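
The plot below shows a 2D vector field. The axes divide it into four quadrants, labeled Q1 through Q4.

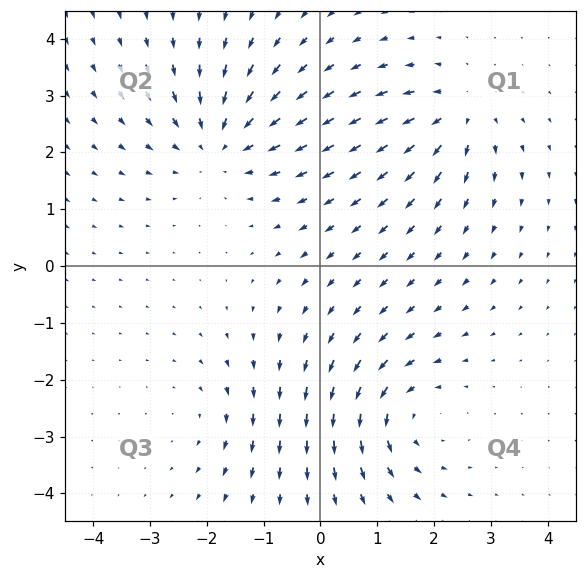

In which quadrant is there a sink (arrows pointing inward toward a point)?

Q2

The sink sits at approximately (-1.8, 2.2), which lies in quadrant Q2. The divergence there is about -5, negative as expected for a sink.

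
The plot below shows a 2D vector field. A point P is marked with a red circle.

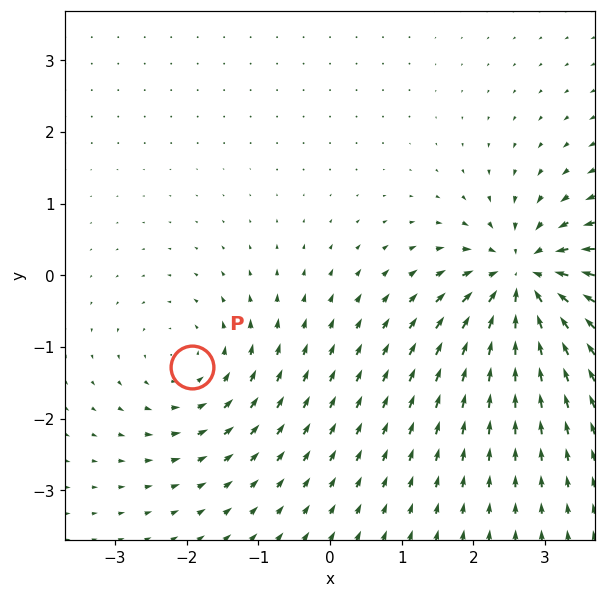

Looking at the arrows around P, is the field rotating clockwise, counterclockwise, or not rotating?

counterclockwise

Near P at (-1.9, -1.3) the arrows circulate counterclockwise. The curl (z-component) there is about +2; positive curl means counterclockwise rotation.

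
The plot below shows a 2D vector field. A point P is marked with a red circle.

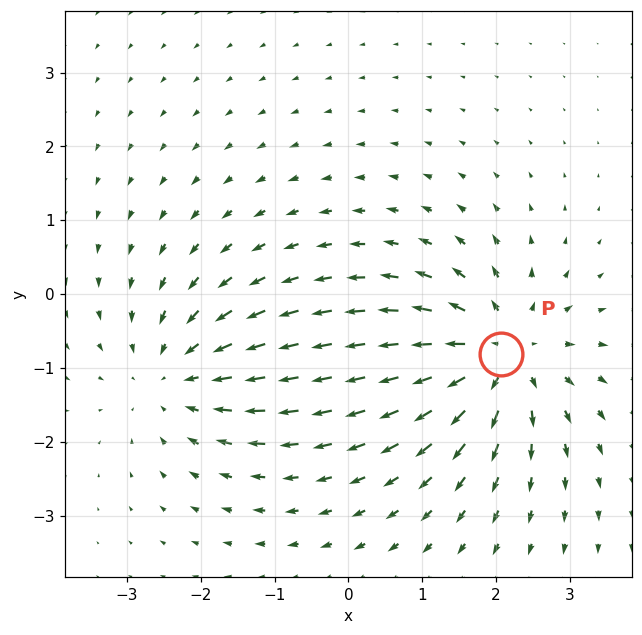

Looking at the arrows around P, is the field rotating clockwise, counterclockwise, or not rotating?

not rotating

Near P at (2.1, -0.8) the arrows show no circulation. The curl there is ≈0.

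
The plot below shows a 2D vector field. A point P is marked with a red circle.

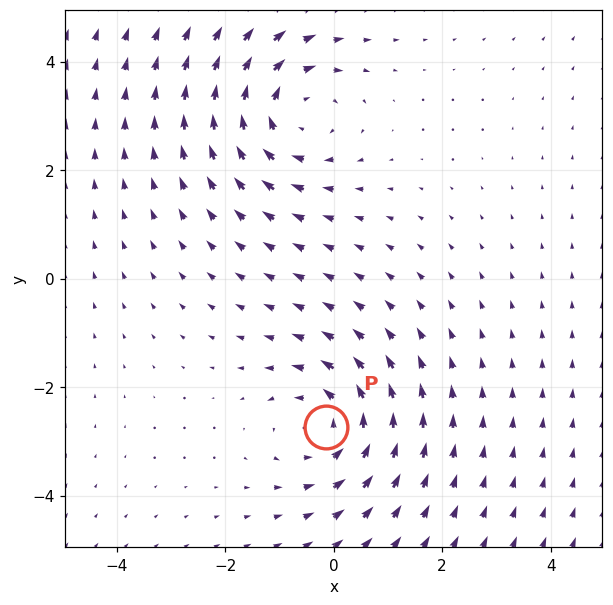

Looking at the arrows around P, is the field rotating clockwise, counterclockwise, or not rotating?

counterclockwise

Near P at (-0.1, -2.7) the arrows circulate counterclockwise. The curl (z-component) there is about +3; positive curl means counterclockwise rotation.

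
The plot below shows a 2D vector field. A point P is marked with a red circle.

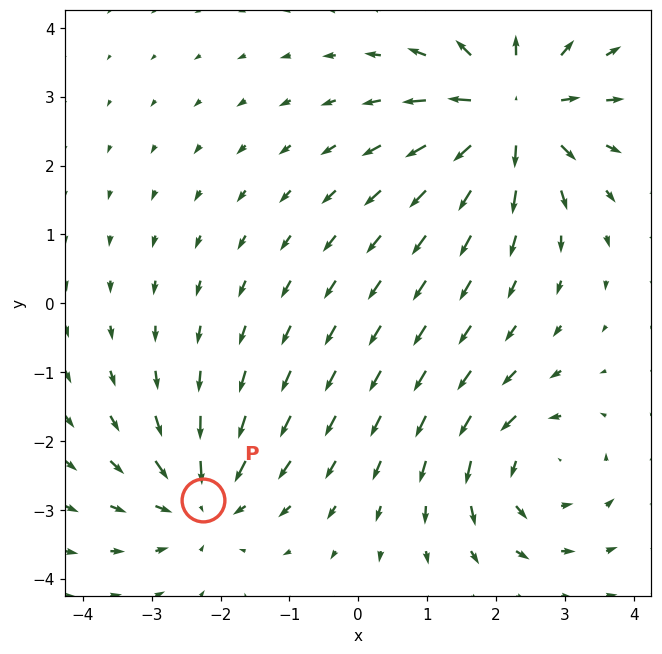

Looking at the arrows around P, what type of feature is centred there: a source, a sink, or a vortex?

At P (-2.3, -2.9) the arrows converge inward. Divergence about -4, curl ≈0 — negative divergence with near-zero curl is a sink.

sink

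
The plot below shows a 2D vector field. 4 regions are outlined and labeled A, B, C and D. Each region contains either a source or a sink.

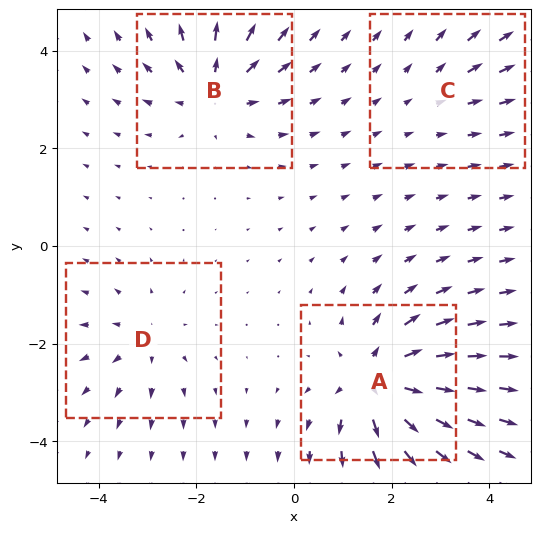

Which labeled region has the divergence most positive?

Divergence at each region's feature centre — A: about +7, B: about +6, C: about +2, D: about +4. Region A is most positive.

A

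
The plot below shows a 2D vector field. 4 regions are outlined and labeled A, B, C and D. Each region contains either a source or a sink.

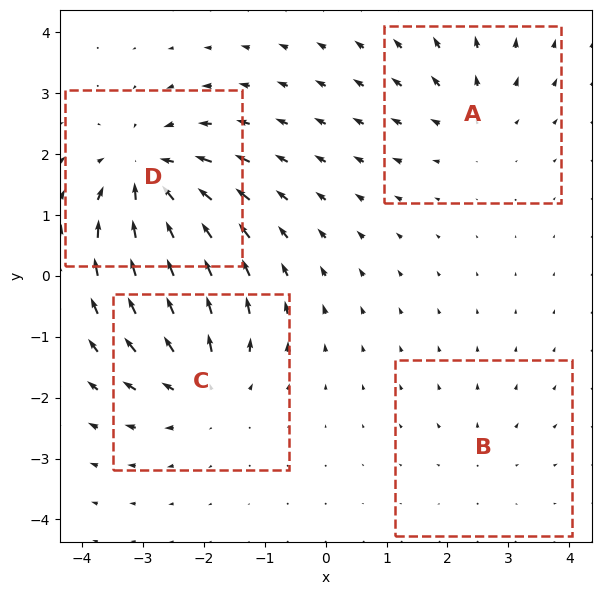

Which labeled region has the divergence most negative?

Divergence at each region's feature centre — A: about +3, B: about +2, C: about +5, D: about -7. Region D is most negative.

D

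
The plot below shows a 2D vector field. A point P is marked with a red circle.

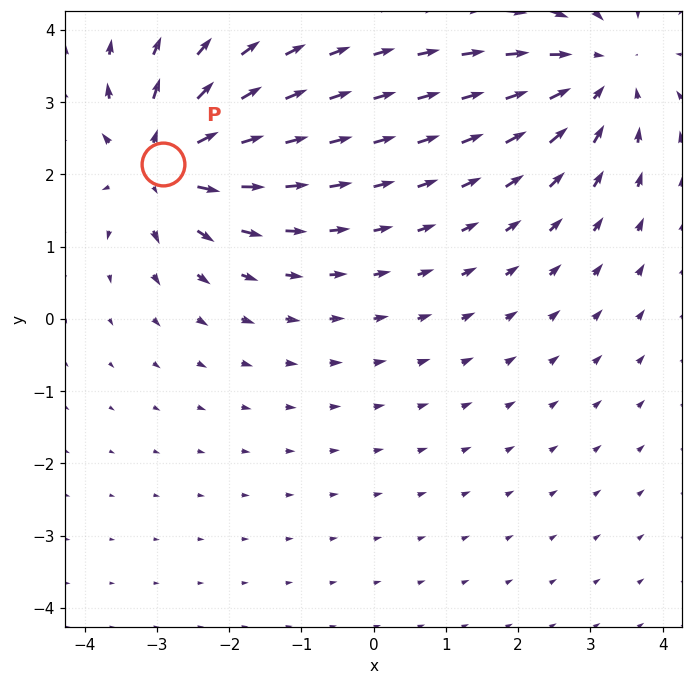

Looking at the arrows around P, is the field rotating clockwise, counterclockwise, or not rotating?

Near P at (-2.9, 2.1) the arrows show no circulation. The curl there is ≈0.

not rotating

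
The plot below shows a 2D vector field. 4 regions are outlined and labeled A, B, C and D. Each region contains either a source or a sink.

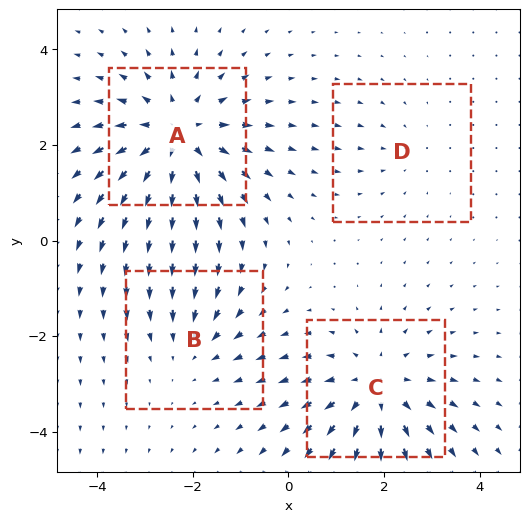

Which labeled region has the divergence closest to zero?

Divergence at each region's feature centre — A: about +6, B: about -3, C: about +4, D: about -2. Region D is closest to zero.

D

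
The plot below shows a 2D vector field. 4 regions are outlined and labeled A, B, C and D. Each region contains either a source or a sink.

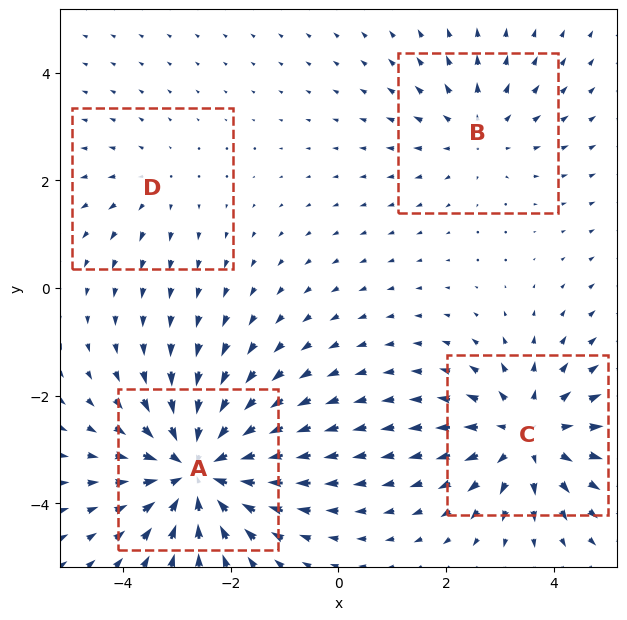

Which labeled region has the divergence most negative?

Divergence at each region's feature centre — A: about -6, B: about +3, C: about +5, D: about +2. Region A is most negative.

A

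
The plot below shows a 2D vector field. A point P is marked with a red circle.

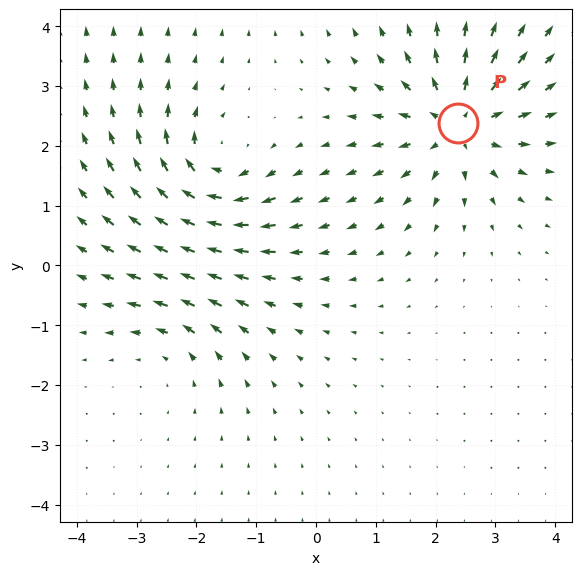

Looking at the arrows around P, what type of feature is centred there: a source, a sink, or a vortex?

At P (2.4, 2.4) the arrows spread outward. Divergence about +5, curl ≈0 — positive divergence with near-zero curl is a source.

source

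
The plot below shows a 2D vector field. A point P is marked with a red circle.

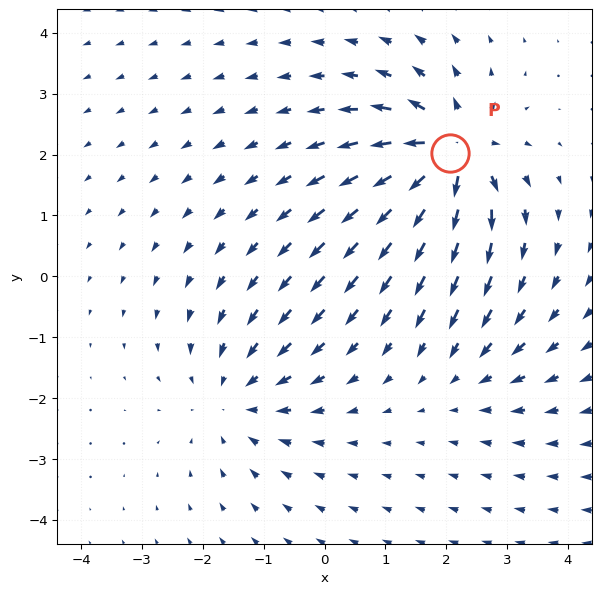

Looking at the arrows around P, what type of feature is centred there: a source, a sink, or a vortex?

At P (2.1, 2.0) the arrows spread outward. Divergence about +7, curl ≈0 — positive divergence with near-zero curl is a source.

source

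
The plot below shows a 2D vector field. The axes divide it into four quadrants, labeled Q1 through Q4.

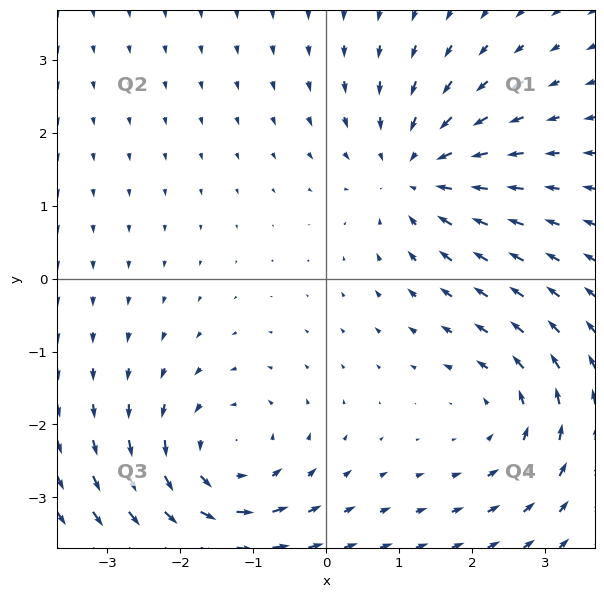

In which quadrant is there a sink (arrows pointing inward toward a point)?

The sink sits at approximately (1.2, 1.5), which lies in quadrant Q1. The divergence there is about -4, negative as expected for a sink.

Q1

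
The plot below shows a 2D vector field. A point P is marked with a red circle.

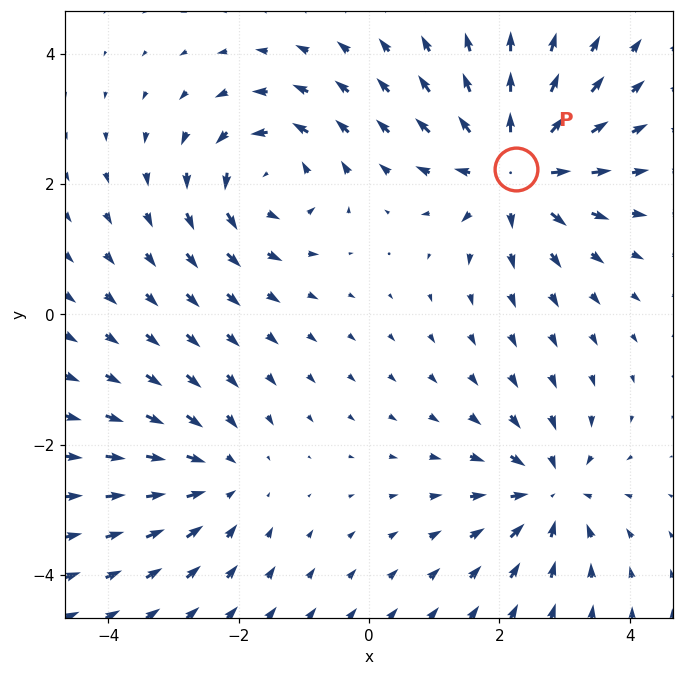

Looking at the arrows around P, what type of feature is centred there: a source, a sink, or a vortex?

source

At P (2.3, 2.2) the arrows spread outward. Divergence about +6, curl ≈0 — positive divergence with near-zero curl is a source.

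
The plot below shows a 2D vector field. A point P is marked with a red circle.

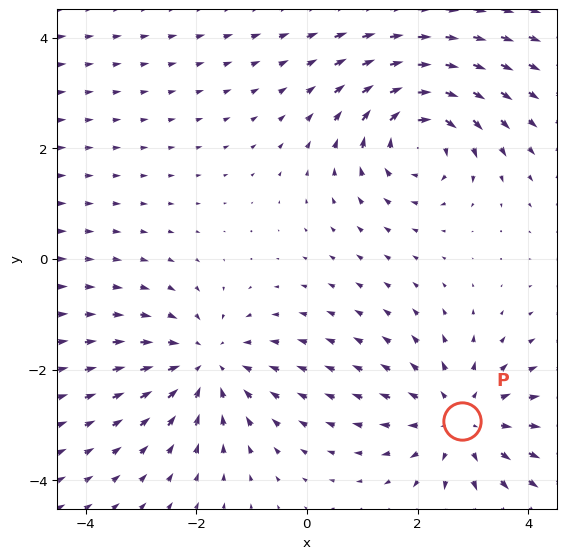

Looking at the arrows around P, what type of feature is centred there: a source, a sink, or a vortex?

source

At P (2.8, -2.9) the arrows spread outward. Divergence about +3, curl ≈0 — positive divergence with near-zero curl is a source.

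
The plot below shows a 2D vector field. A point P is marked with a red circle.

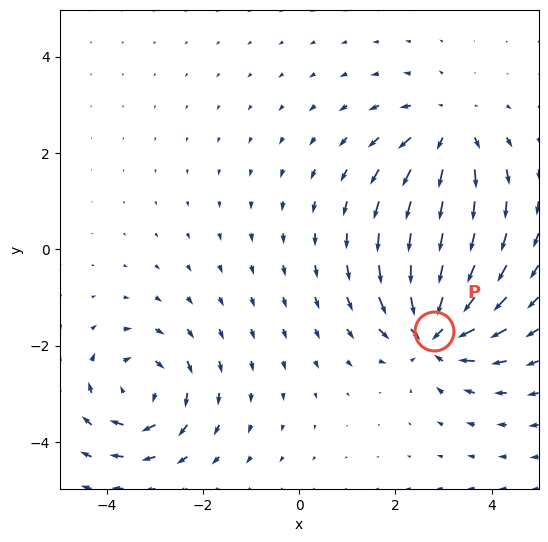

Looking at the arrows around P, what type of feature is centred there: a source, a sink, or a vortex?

At P (2.8, -1.7) the arrows converge inward. Divergence about -6, curl ≈0 — negative divergence with near-zero curl is a sink.

sink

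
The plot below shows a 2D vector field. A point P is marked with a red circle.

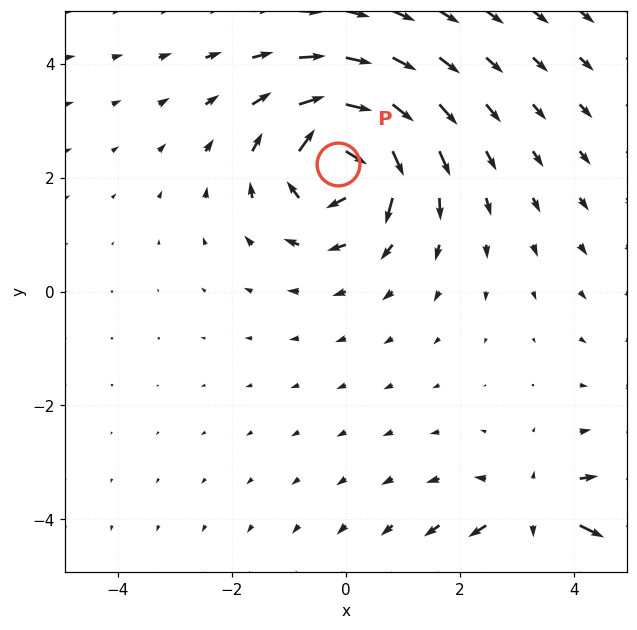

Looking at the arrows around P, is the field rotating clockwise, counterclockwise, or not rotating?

Near P at (-0.1, 2.2) the arrows circulate clockwise. The curl (z-component) there is about -6; negative curl means clockwise rotation.

clockwise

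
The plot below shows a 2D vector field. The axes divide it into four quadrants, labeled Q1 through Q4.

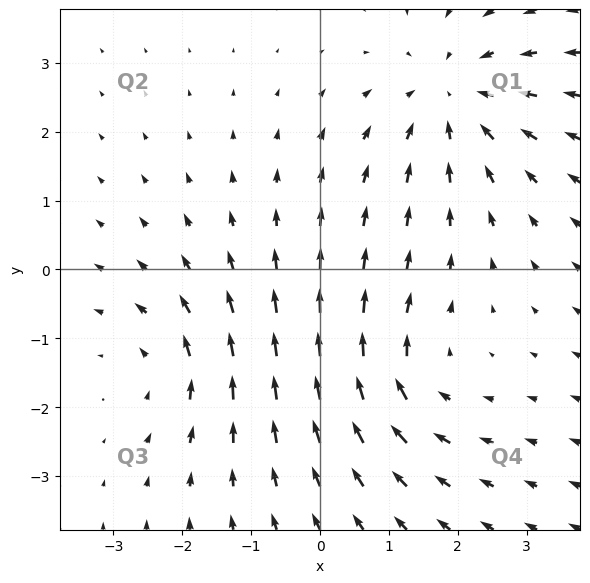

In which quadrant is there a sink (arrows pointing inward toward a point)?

The sink sits at approximately (1.9, 2.5), which lies in quadrant Q1. The divergence there is about -4, negative as expected for a sink.

Q1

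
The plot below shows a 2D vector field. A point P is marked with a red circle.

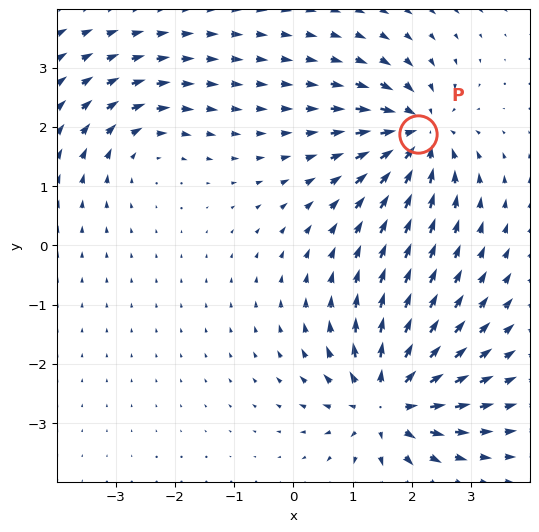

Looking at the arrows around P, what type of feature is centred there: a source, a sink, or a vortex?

sink

At P (2.1, 1.9) the arrows converge inward. Divergence about -6, curl ≈0 — negative divergence with near-zero curl is a sink.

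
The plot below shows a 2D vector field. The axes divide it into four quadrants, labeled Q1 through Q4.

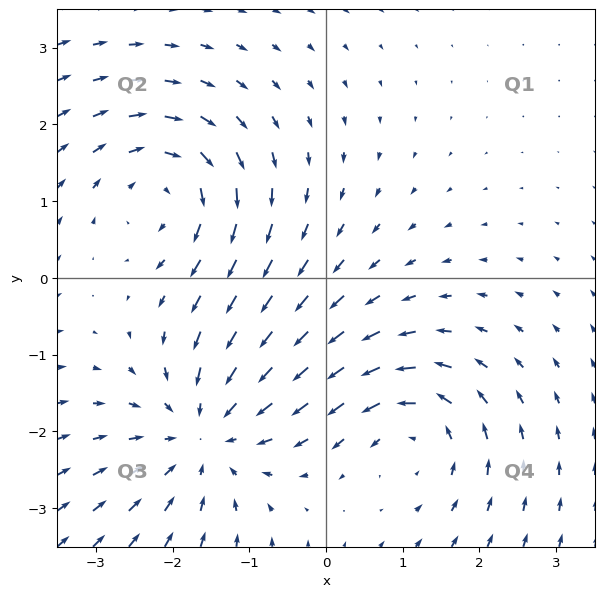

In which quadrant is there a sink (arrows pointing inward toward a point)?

Q3

The sink sits at approximately (-1.6, -2.0), which lies in quadrant Q3. The divergence there is about -4, negative as expected for a sink.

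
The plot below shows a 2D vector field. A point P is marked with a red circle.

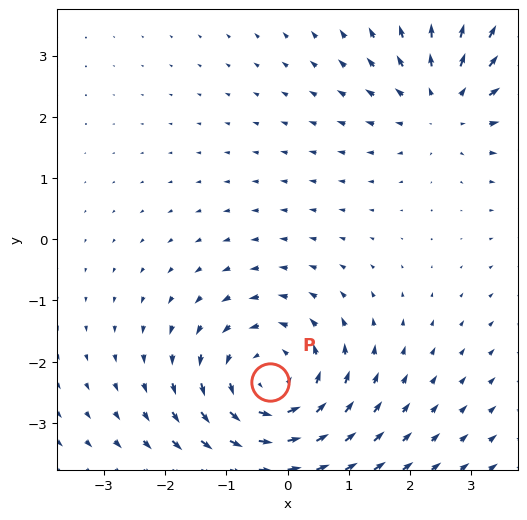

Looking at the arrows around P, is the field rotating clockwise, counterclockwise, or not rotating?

counterclockwise

Near P at (-0.3, -2.3) the arrows circulate counterclockwise. The curl (z-component) there is about +3; positive curl means counterclockwise rotation.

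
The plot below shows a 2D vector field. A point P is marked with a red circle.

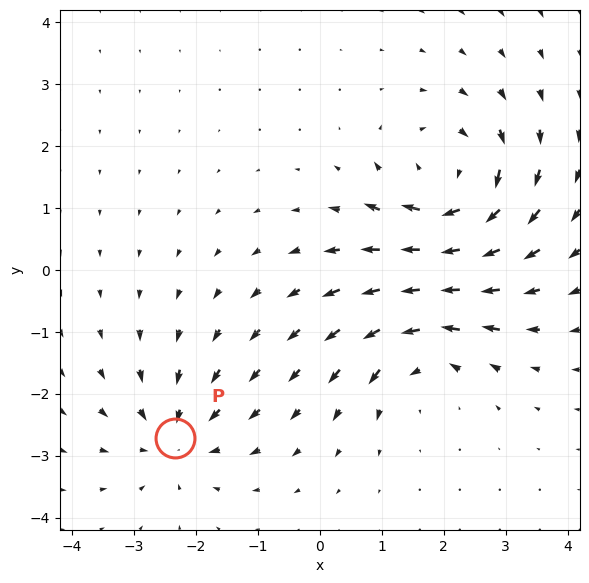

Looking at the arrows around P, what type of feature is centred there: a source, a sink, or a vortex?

sink

At P (-2.3, -2.7) the arrows converge inward. Divergence about -3, curl ≈0 — negative divergence with near-zero curl is a sink.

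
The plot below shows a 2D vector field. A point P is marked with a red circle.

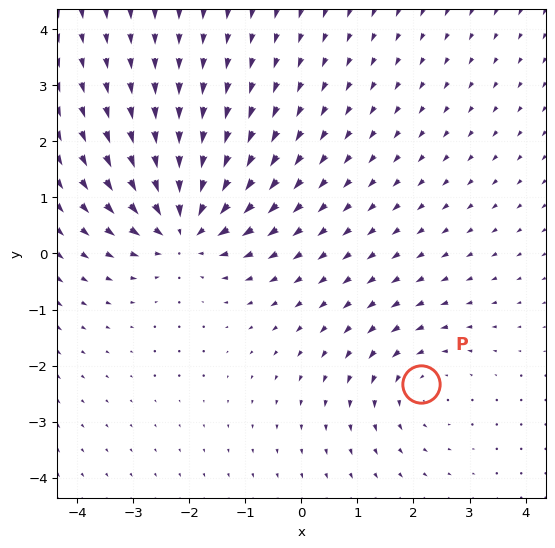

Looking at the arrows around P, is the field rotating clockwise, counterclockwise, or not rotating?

Near P at (2.1, -2.3) the arrows circulate counterclockwise. The curl (z-component) there is about +2; positive curl means counterclockwise rotation.

counterclockwise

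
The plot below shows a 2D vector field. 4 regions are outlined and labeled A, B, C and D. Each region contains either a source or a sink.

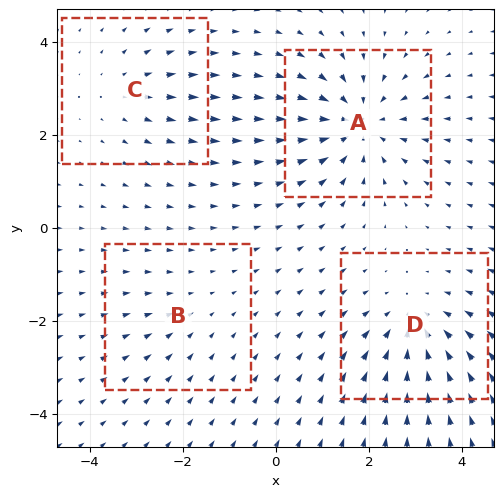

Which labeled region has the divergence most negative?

Divergence at each region's feature centre — A: about -5, B: about -2, C: about +3, D: about -4. Region A is most negative.

A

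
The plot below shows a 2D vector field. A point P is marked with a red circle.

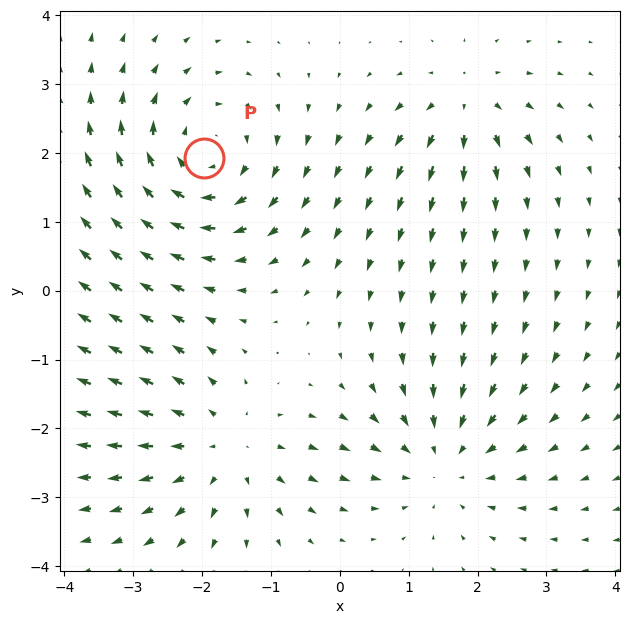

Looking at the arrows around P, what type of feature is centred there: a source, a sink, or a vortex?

At P (-2.0, 1.9) the arrows circulate clockwise. Divergence ≈0, curl about -5 — near-zero divergence with nonzero curl is a vortex.

vortex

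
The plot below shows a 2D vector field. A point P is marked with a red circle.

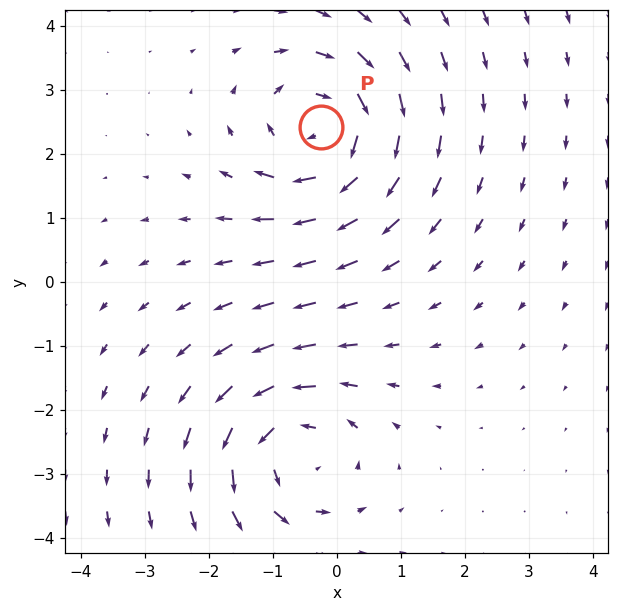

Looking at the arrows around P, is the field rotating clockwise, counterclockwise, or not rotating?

clockwise

Near P at (-0.2, 2.4) the arrows circulate clockwise. The curl (z-component) there is about -5; negative curl means clockwise rotation.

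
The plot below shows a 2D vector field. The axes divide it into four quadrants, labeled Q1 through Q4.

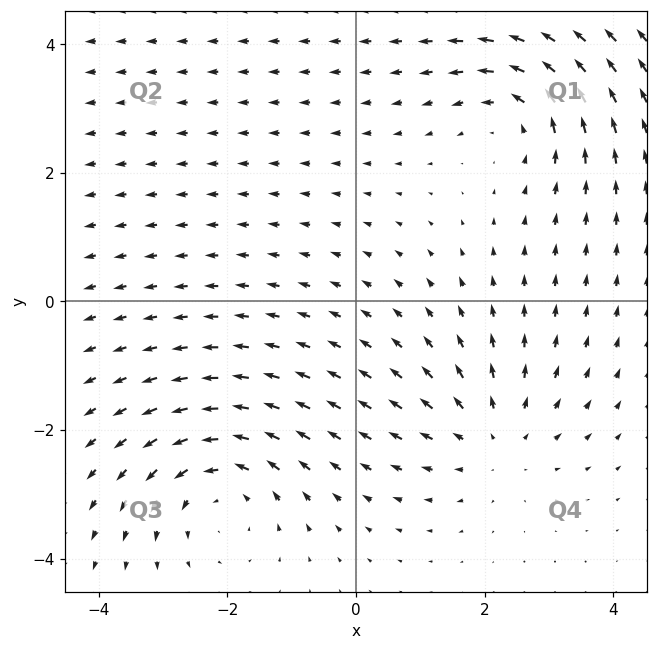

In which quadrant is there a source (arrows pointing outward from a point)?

Q4

The source sits at approximately (2.2, -2.1), which lies in quadrant Q4. The divergence there is about +3, positive as expected for a source.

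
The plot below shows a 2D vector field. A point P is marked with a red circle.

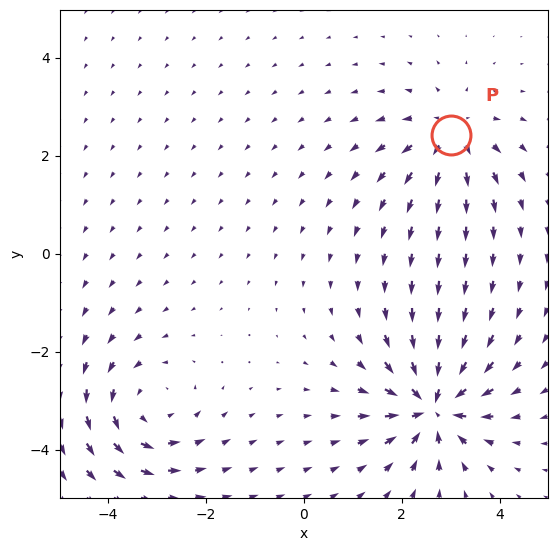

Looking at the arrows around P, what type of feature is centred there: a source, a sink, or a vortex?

At P (3.0, 2.4) the arrows spread outward. Divergence about +4, curl ≈0 — positive divergence with near-zero curl is a source.

source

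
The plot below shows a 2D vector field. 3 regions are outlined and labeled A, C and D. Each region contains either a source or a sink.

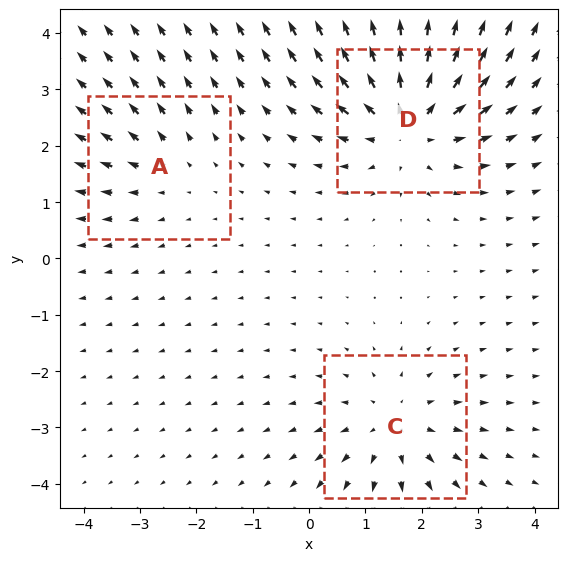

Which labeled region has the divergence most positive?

Divergence at each region's feature centre — A: about +2, C: about +3, D: about +4. Region D is most positive.

D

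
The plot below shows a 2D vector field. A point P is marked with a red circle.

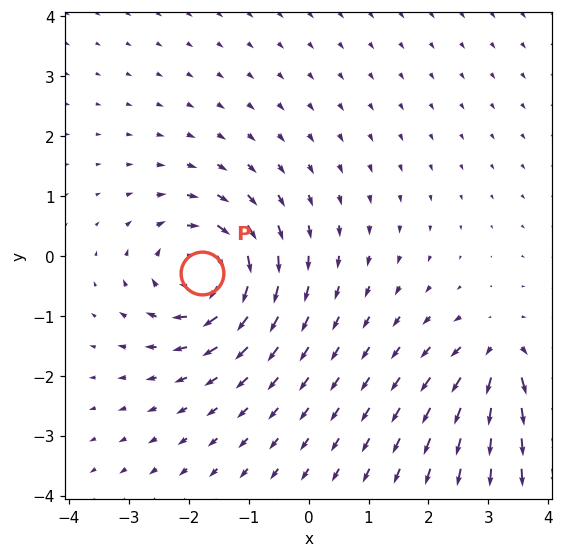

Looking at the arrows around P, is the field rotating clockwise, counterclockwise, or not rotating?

Near P at (-1.8, -0.3) the arrows circulate clockwise. The curl (z-component) there is about -6; negative curl means clockwise rotation.

clockwise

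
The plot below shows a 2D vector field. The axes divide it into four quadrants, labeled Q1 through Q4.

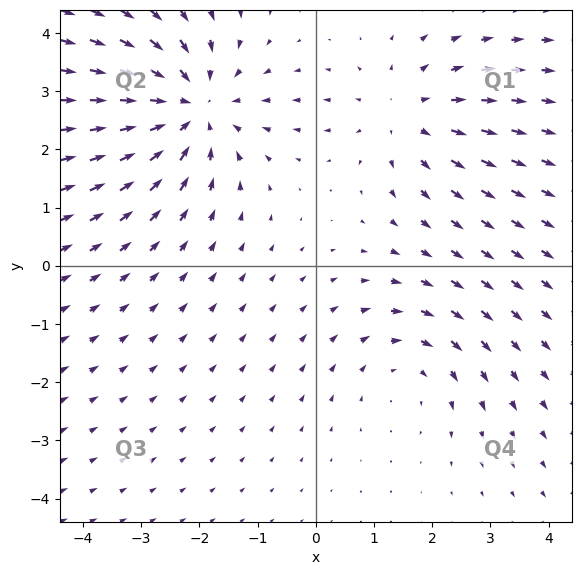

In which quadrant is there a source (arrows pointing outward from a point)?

Q1

The source sits at approximately (1.6, 2.6), which lies in quadrant Q1. The divergence there is about +2, positive as expected for a source.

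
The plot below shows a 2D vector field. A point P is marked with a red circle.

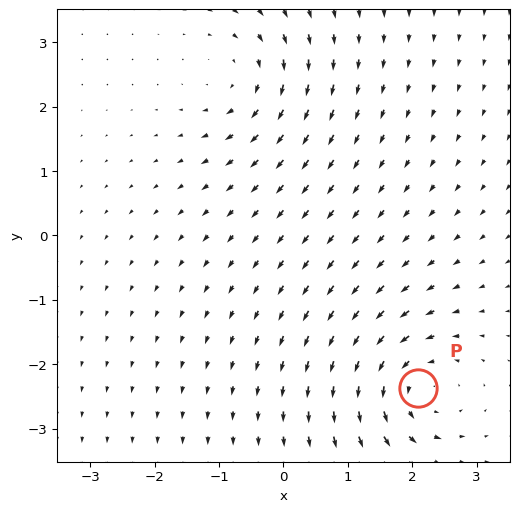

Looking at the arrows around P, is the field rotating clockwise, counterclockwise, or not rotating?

counterclockwise

Near P at (2.1, -2.4) the arrows circulate counterclockwise. The curl (z-component) there is about +5; positive curl means counterclockwise rotation.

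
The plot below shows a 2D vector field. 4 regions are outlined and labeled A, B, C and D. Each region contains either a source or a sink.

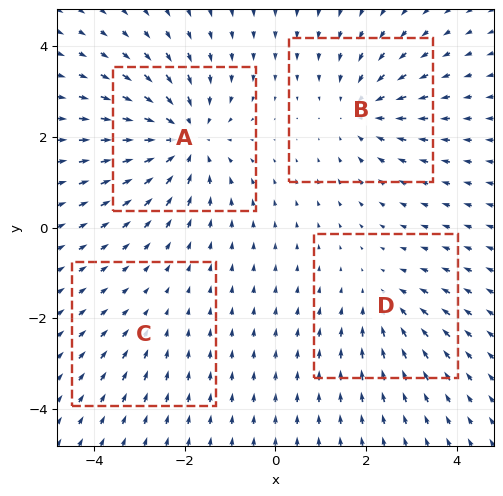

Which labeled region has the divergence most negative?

Divergence at each region's feature centre — A: about -6, B: about -4, C: about -2, D: about -3. Region A is most negative.

A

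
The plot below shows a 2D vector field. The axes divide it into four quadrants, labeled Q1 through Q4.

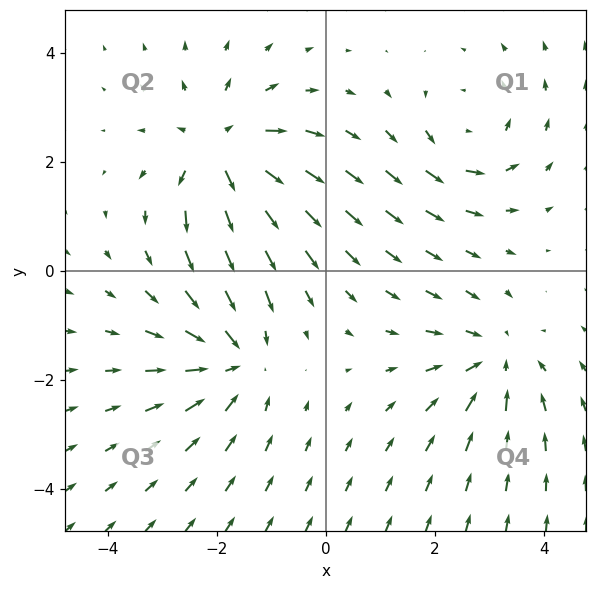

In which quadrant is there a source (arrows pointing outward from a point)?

Q2

The source sits at approximately (-1.9, 2.2), which lies in quadrant Q2. The divergence there is about +5, positive as expected for a source.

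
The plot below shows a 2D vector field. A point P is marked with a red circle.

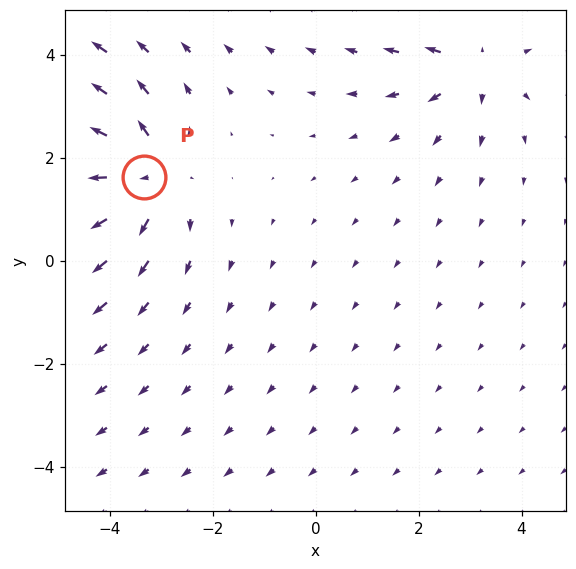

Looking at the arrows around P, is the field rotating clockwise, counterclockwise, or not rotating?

Near P at (-3.3, 1.6) the arrows show no circulation. The curl there is ≈0.

not rotating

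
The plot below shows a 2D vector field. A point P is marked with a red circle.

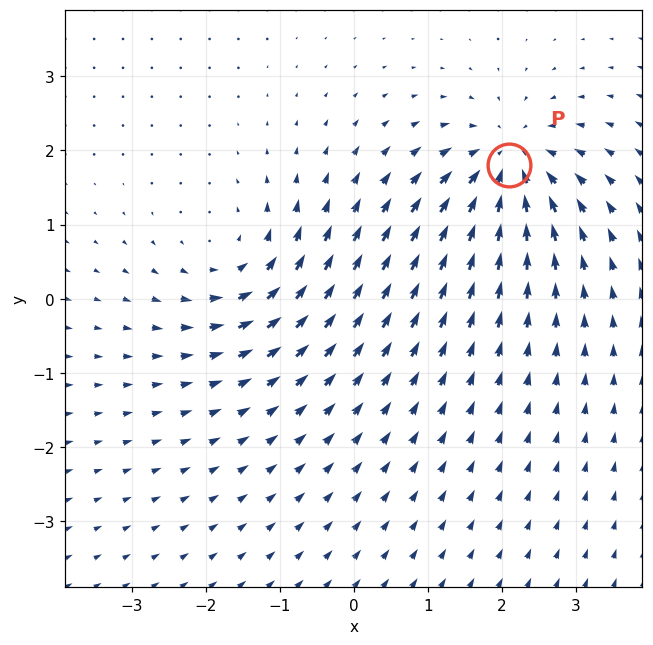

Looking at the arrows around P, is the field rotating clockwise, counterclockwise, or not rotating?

not rotating

Near P at (2.1, 1.8) the arrows show no circulation. The curl there is ≈0.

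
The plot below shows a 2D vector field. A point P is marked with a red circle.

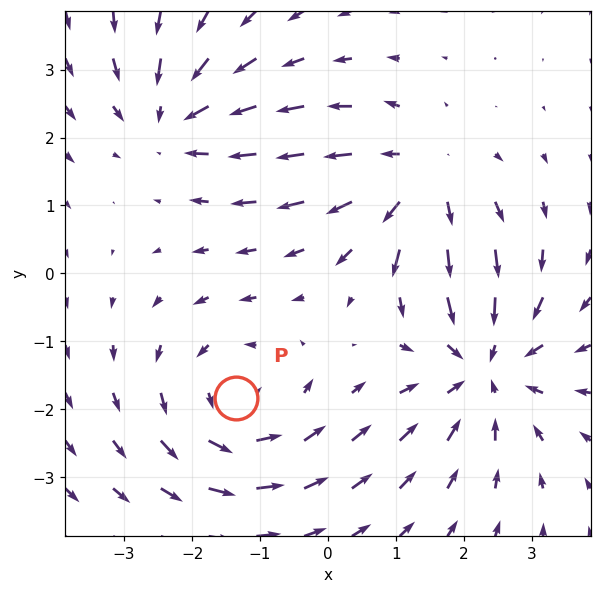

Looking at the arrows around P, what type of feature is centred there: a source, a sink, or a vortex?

vortex

At P (-1.4, -1.8) the arrows circulate counterclockwise. Divergence ≈0, curl about +4 — near-zero divergence with nonzero curl is a vortex.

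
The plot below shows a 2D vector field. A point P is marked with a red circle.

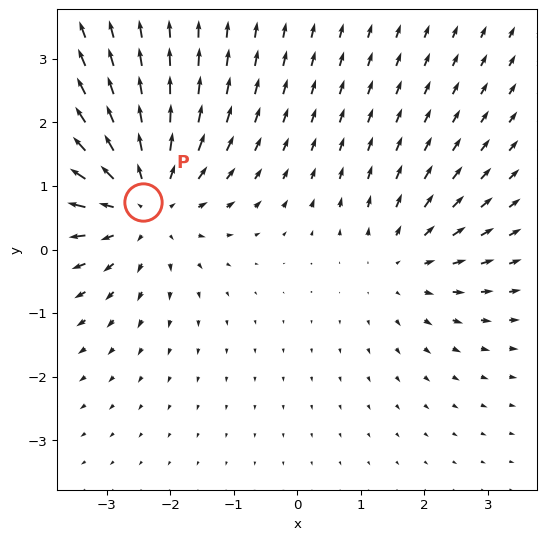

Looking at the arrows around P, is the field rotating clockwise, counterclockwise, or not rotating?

Near P at (-2.4, 0.8) the arrows show no circulation. The curl there is ≈0.

not rotating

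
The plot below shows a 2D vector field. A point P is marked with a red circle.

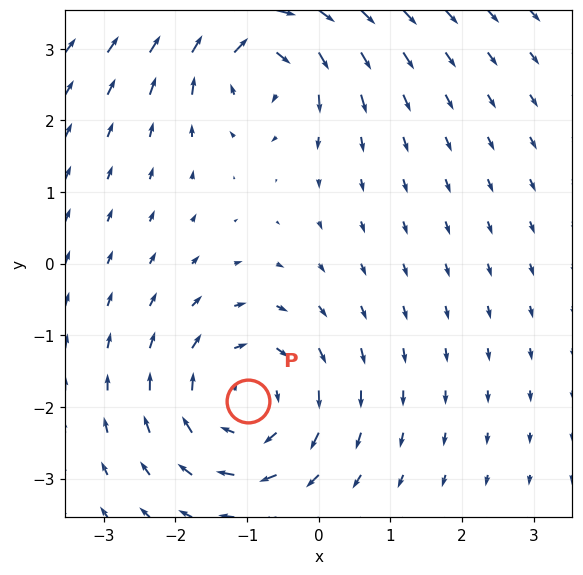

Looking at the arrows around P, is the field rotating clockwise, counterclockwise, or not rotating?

clockwise

Near P at (-1.0, -1.9) the arrows circulate clockwise. The curl (z-component) there is about -5; negative curl means clockwise rotation.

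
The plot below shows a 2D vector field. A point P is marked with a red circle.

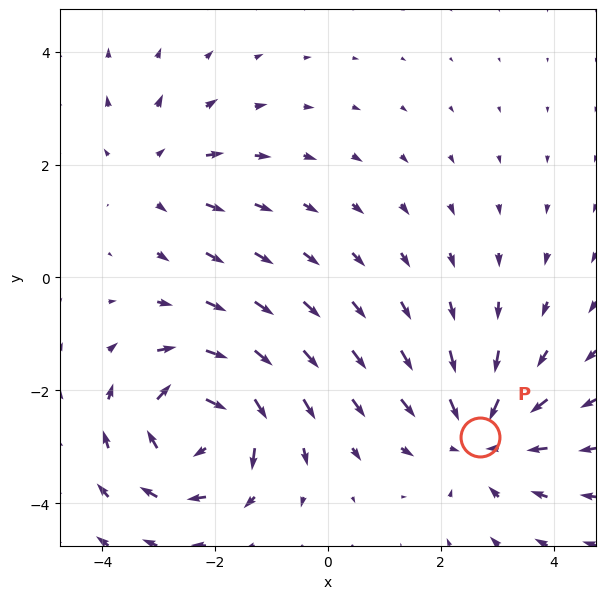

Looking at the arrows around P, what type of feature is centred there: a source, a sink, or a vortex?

At P (2.7, -2.8) the arrows converge inward. Divergence about -4, curl ≈0 — negative divergence with near-zero curl is a sink.

sink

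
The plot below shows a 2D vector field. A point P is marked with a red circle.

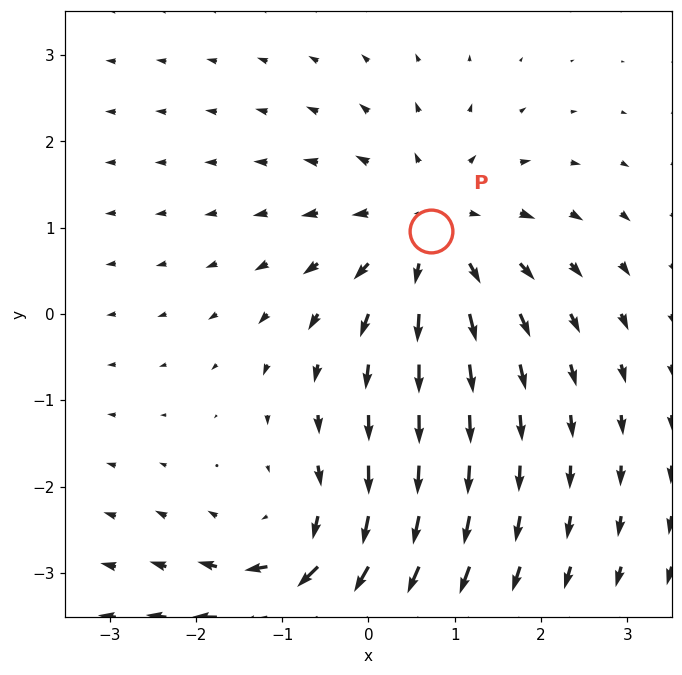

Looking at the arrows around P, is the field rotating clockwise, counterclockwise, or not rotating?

Near P at (0.7, 1.0) the arrows show no circulation. The curl there is ≈0.

not rotating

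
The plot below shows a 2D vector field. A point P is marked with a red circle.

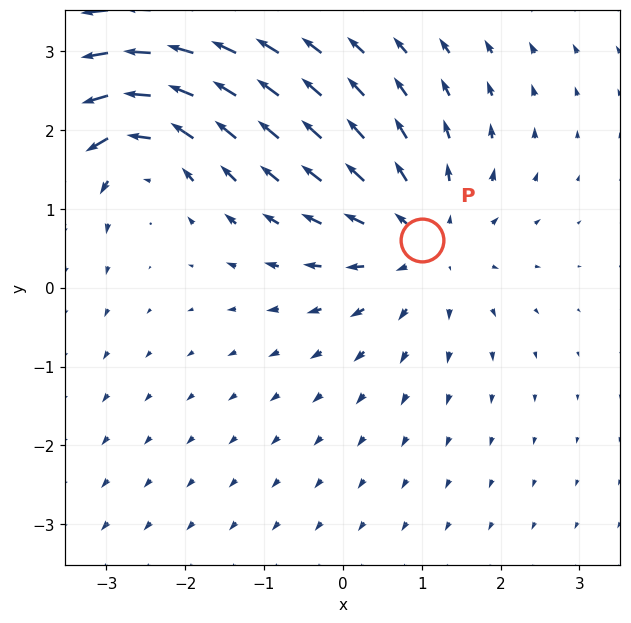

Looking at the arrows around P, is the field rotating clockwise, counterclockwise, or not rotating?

Near P at (1.0, 0.6) the arrows show no circulation. The curl there is ≈0.

not rotating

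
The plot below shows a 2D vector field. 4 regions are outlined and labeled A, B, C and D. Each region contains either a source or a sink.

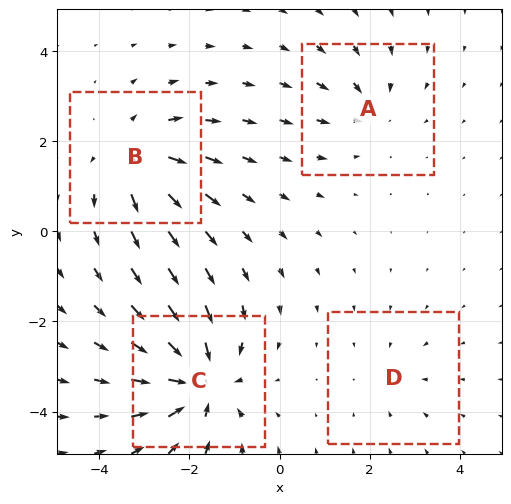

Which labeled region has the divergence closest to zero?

Divergence at each region's feature centre — A: about -3, B: about +5, C: about -7, D: about -2. Region D is closest to zero.

D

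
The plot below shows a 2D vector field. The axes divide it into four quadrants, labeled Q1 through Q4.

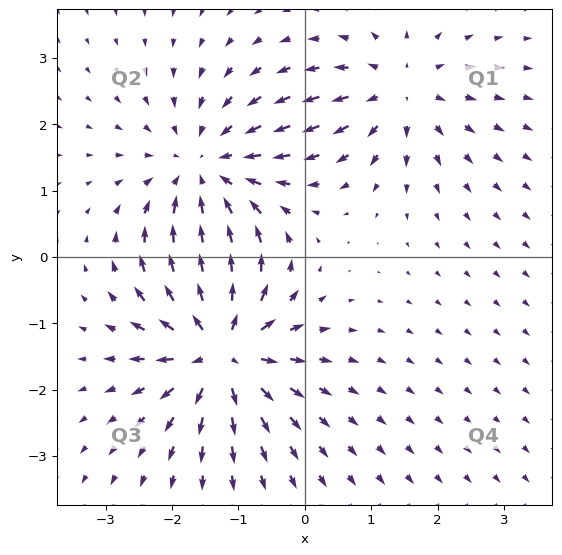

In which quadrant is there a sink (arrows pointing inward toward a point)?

The sink sits at approximately (-1.5, 1.3), which lies in quadrant Q2. The divergence there is about -3, negative as expected for a sink.

Q2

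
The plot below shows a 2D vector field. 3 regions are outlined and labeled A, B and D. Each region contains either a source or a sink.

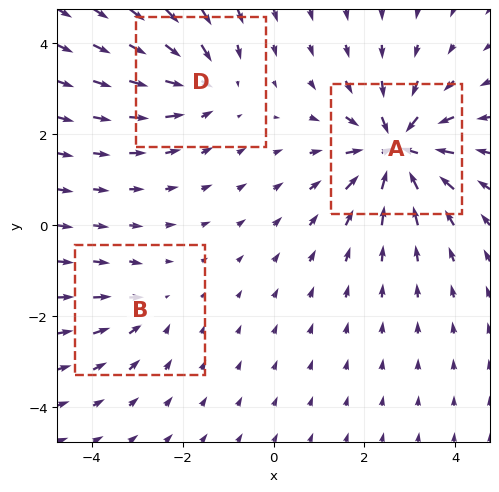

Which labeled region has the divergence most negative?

A

Divergence at each region's feature centre — A: about -6, B: about -2, D: about -3. Region A is most negative.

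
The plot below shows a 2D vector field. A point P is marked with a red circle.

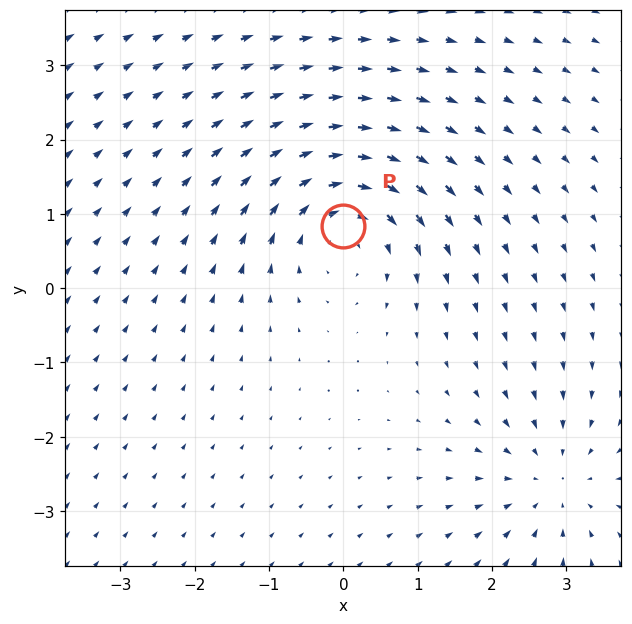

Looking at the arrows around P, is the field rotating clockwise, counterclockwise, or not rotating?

Near P at (-0.0, 0.8) the arrows circulate clockwise. The curl (z-component) there is about -4; negative curl means clockwise rotation.

clockwise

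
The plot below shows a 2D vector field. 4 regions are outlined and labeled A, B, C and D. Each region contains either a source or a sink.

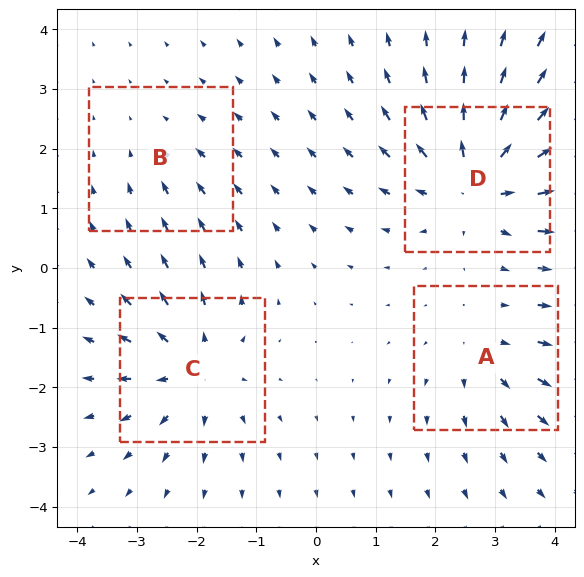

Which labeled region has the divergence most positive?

Divergence at each region's feature centre — A: about +3, B: about -2, C: about +5, D: about +7. Region D is most positive.

D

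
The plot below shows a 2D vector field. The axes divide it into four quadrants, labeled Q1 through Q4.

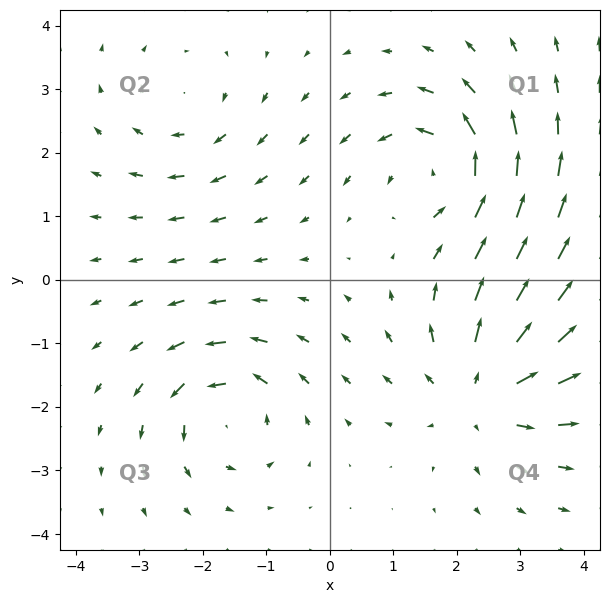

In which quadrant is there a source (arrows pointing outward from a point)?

The source sits at approximately (2.4, -1.7), which lies in quadrant Q4. The divergence there is about +4, positive as expected for a source.

Q4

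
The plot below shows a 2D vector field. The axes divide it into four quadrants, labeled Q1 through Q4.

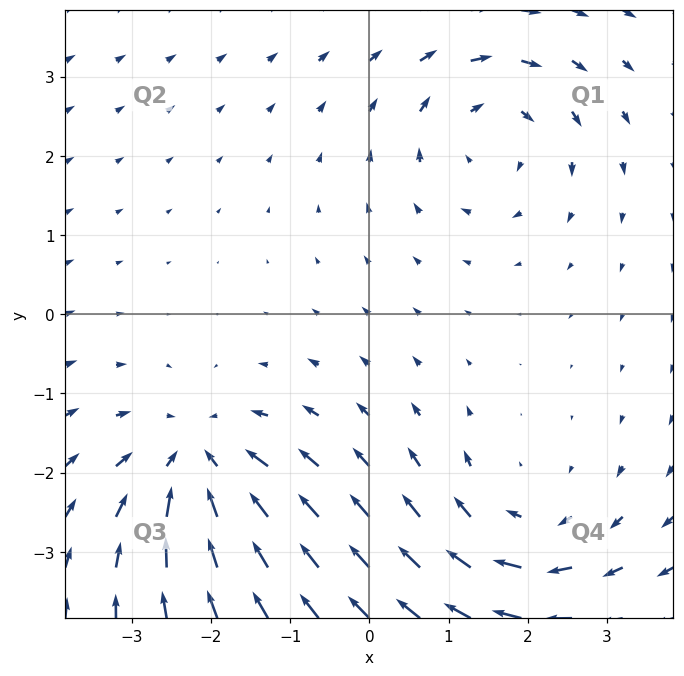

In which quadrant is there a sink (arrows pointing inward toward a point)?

Q3

The sink sits at approximately (-2.2, -1.9), which lies in quadrant Q3. The divergence there is about -5, negative as expected for a sink.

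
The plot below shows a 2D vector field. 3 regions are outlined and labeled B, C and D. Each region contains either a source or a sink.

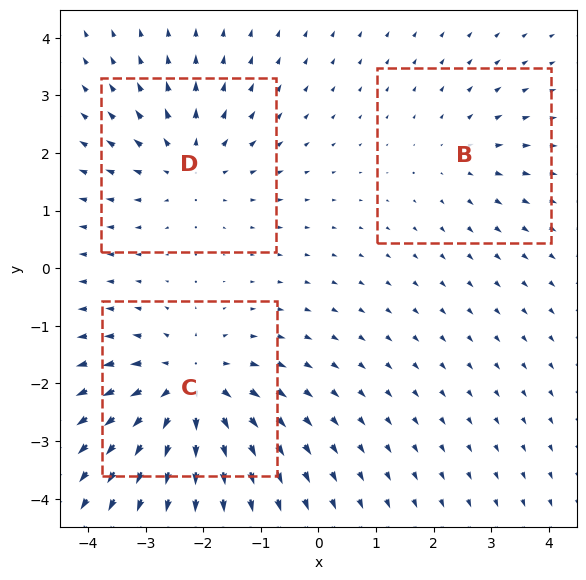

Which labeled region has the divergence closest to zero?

B

Divergence at each region's feature centre — B: about +2, C: about +5, D: about +3. Region B is closest to zero.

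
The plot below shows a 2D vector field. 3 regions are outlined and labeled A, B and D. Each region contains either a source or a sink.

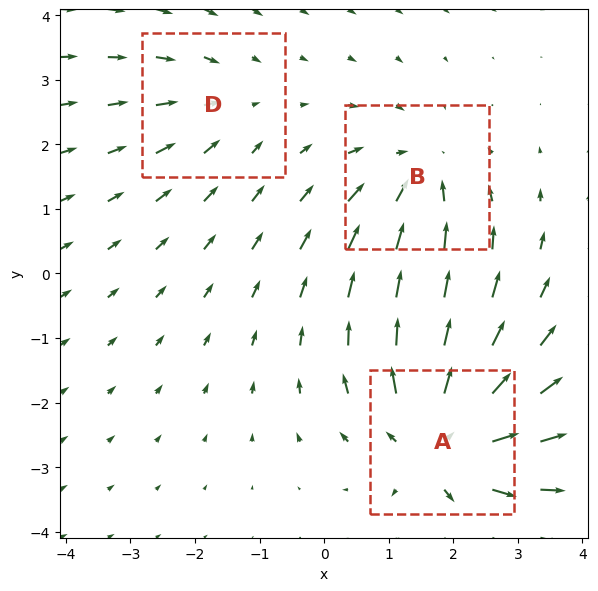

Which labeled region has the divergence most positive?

A

Divergence at each region's feature centre — A: about +4, B: about -3, D: about -2. Region A is most positive.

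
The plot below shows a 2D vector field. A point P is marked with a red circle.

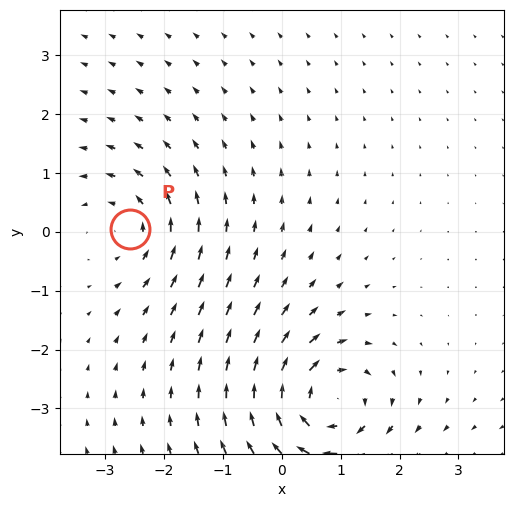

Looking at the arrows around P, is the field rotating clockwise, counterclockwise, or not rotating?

Near P at (-2.6, 0.0) the arrows circulate counterclockwise. The curl (z-component) there is about +3; positive curl means counterclockwise rotation.

counterclockwise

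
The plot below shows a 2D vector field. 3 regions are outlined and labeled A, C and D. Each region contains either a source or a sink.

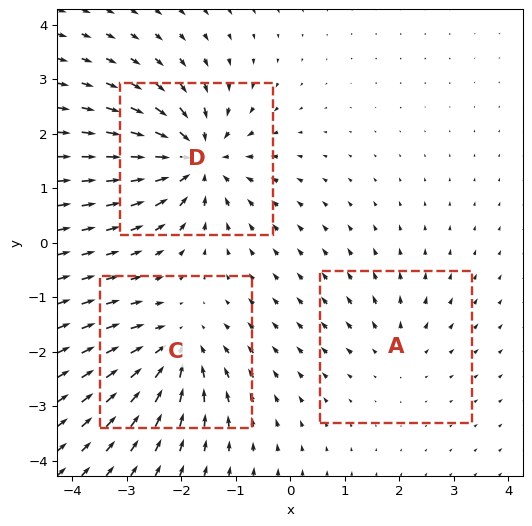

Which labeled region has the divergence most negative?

Divergence at each region's feature centre — A: about +2, C: about -4, D: about -5. Region D is most negative.

D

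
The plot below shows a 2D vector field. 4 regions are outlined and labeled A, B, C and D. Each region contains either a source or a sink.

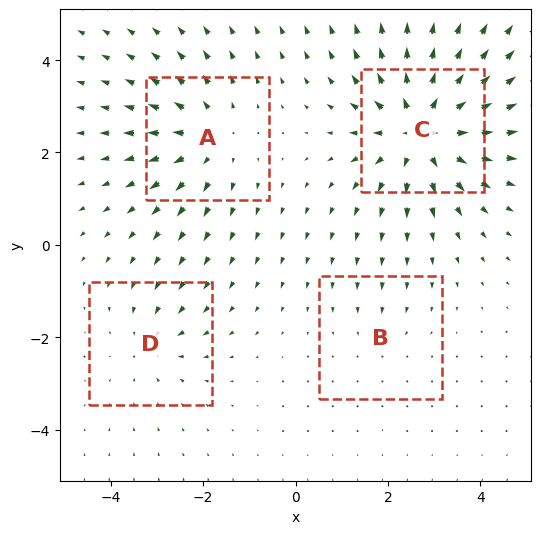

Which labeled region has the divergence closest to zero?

B

Divergence at each region's feature centre — A: about +4, B: about -2, C: about +7, D: about -3. Region B is closest to zero.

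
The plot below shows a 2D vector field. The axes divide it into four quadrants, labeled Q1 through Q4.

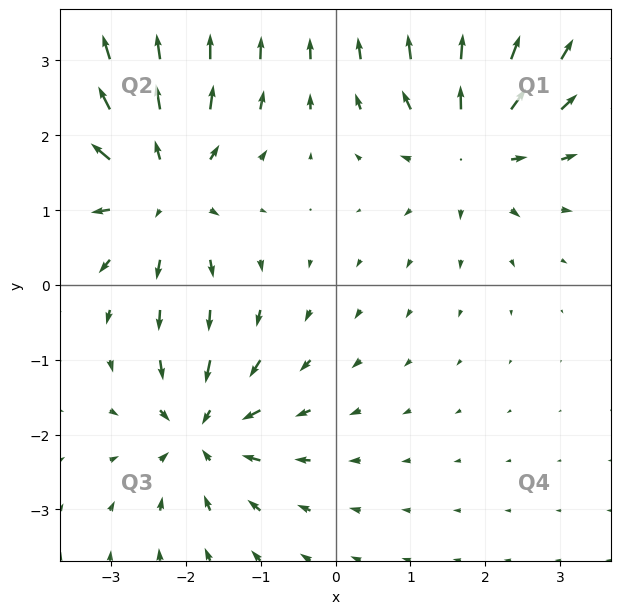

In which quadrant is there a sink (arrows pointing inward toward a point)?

Q3

The sink sits at approximately (-1.8, -1.9), which lies in quadrant Q3. The divergence there is about -4, negative as expected for a sink.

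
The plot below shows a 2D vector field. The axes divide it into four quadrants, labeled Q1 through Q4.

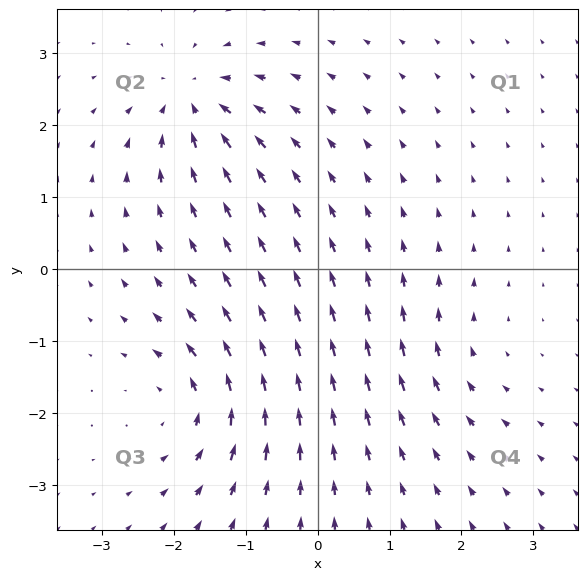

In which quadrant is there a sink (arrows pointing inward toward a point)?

The sink sits at approximately (-1.7, 2.4), which lies in quadrant Q2. The divergence there is about -7, negative as expected for a sink.

Q2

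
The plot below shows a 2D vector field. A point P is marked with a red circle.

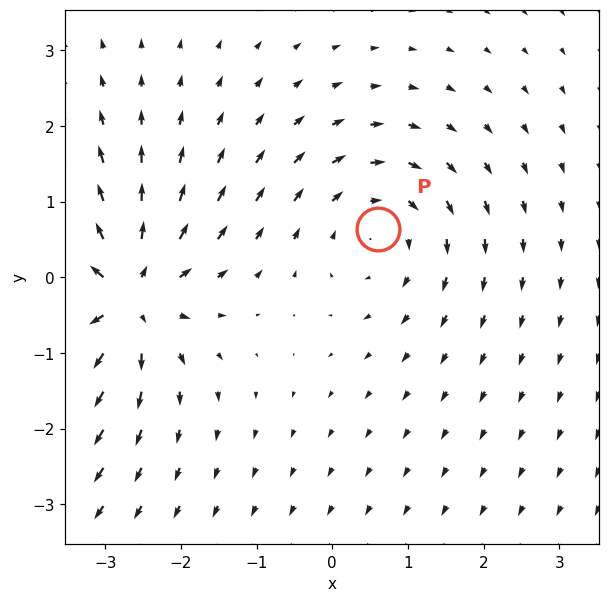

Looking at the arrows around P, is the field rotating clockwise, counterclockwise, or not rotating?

clockwise

Near P at (0.6, 0.6) the arrows circulate clockwise. The curl (z-component) there is about -3; negative curl means clockwise rotation.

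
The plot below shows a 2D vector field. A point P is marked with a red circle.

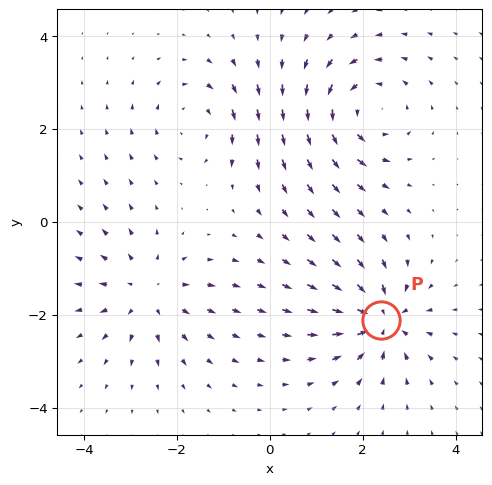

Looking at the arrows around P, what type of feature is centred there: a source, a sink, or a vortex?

sink

At P (2.4, -2.1) the arrows converge inward. Divergence about -6, curl ≈0 — negative divergence with near-zero curl is a sink.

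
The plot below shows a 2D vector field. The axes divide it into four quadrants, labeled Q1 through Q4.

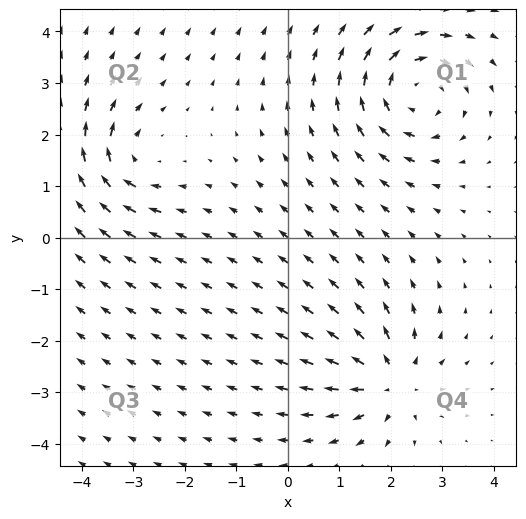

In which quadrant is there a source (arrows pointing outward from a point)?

The source sits at approximately (2.0, -2.8), which lies in quadrant Q4. The divergence there is about +5, positive as expected for a source.

Q4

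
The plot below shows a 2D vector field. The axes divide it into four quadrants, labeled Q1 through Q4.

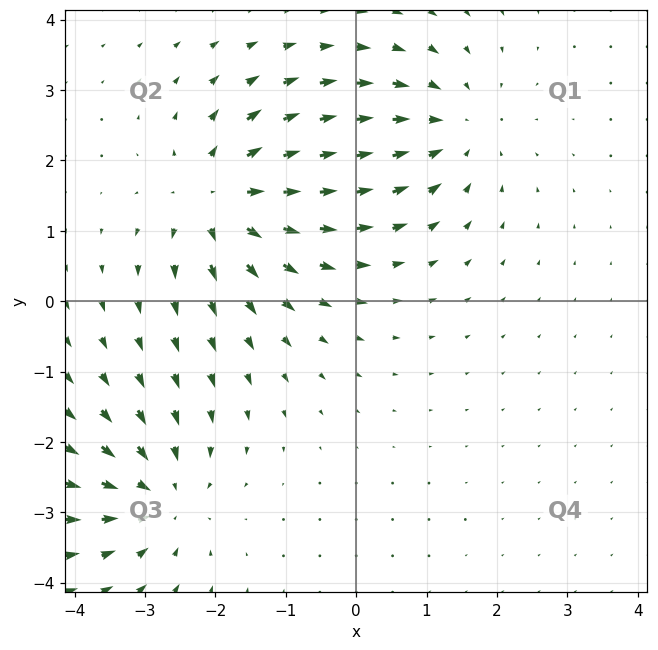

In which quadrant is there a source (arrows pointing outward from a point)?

The source sits at approximately (-1.9, 1.5), which lies in quadrant Q2. The divergence there is about +6, positive as expected for a source.

Q2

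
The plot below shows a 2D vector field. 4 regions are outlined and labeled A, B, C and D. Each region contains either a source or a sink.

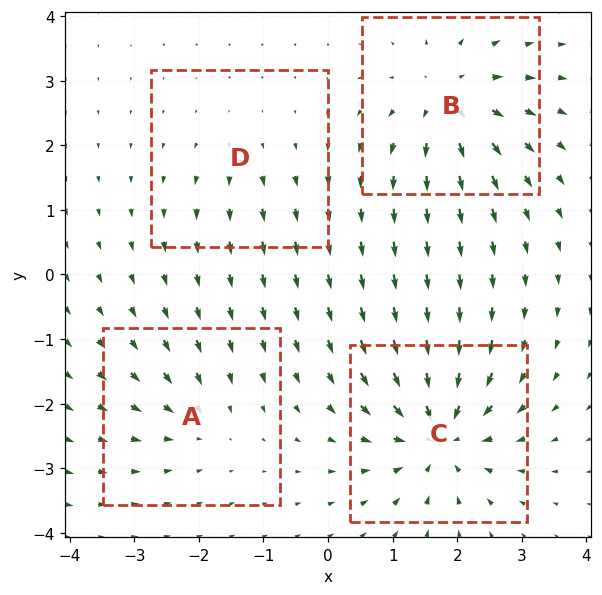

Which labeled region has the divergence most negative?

C

Divergence at each region's feature centre — A: about -4, B: about +6, C: about -8, D: about +2. Region C is most negative.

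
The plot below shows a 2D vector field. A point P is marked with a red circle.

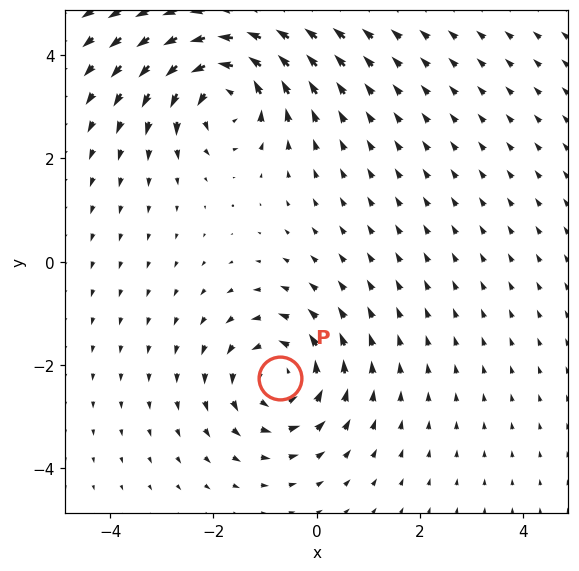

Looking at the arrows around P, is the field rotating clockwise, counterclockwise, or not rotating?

counterclockwise

Near P at (-0.7, -2.3) the arrows circulate counterclockwise. The curl (z-component) there is about +4; positive curl means counterclockwise rotation.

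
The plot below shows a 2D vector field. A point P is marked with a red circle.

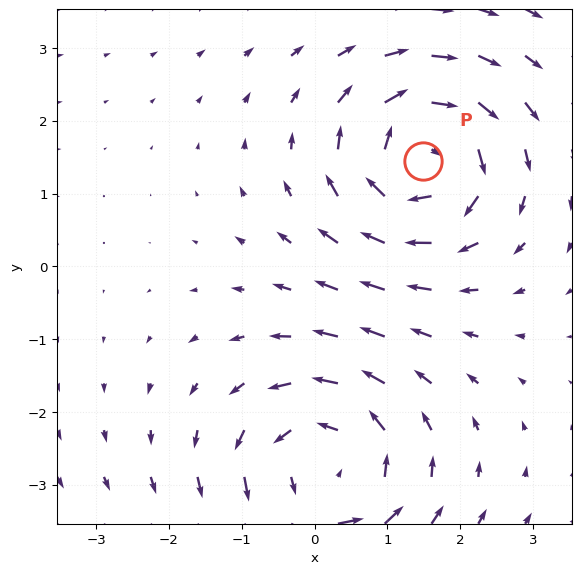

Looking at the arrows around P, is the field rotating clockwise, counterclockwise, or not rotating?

clockwise

Near P at (1.5, 1.4) the arrows circulate clockwise. The curl (z-component) there is about -5; negative curl means clockwise rotation.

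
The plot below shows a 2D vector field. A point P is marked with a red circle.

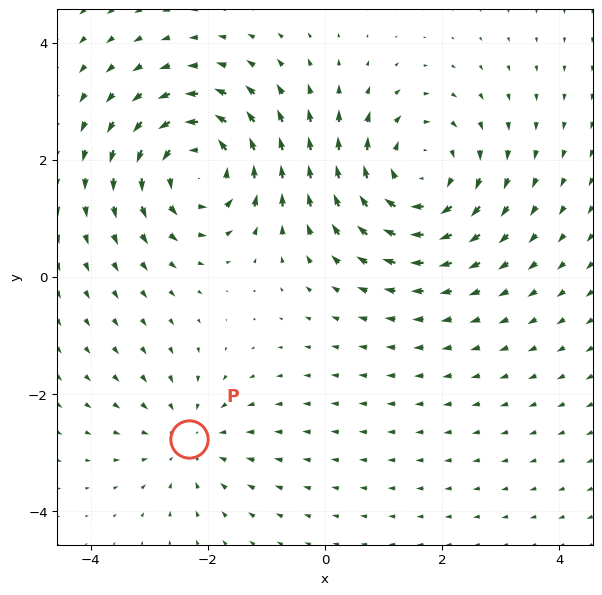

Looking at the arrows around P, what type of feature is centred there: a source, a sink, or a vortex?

sink

At P (-2.3, -2.8) the arrows converge inward. Divergence about -3, curl ≈0 — negative divergence with near-zero curl is a sink.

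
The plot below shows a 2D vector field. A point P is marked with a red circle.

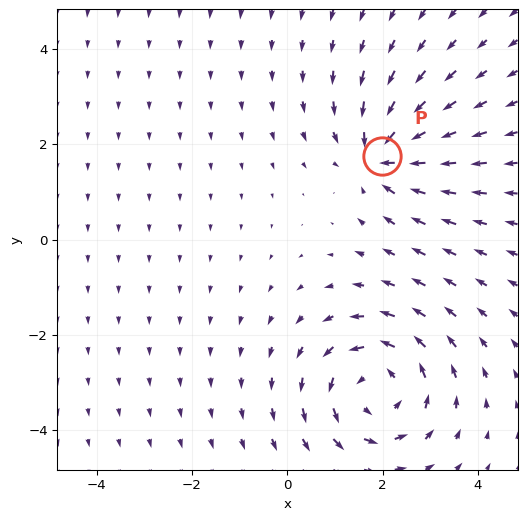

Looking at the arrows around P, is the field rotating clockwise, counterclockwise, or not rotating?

not rotating

Near P at (2.0, 1.8) the arrows show no circulation. The curl there is ≈0.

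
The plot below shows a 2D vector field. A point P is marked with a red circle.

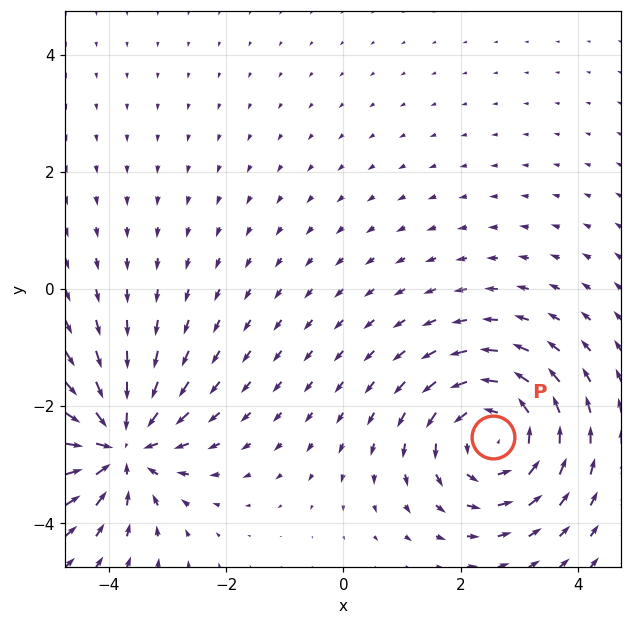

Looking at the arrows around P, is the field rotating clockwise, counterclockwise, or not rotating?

Near P at (2.6, -2.5) the arrows circulate counterclockwise. The curl (z-component) there is about +5; positive curl means counterclockwise rotation.

counterclockwise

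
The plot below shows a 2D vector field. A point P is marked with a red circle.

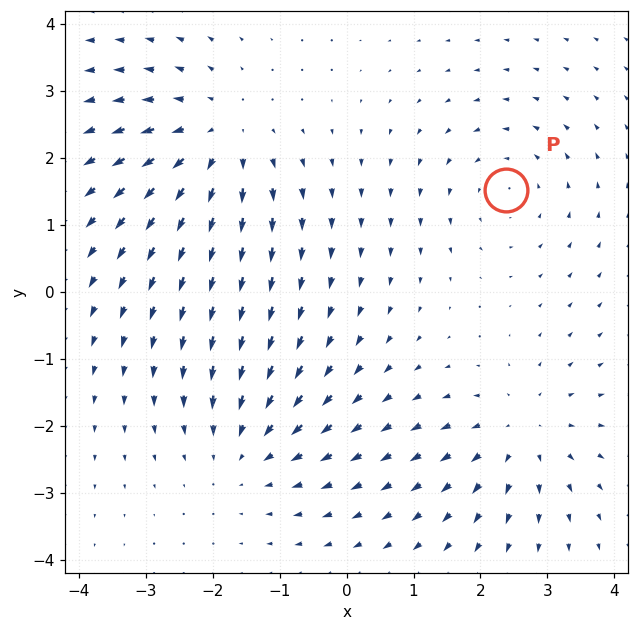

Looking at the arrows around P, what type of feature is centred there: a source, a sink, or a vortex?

At P (2.4, 1.5) the arrows circulate counterclockwise. Divergence ≈0, curl about +2 — near-zero divergence with nonzero curl is a vortex.

vortex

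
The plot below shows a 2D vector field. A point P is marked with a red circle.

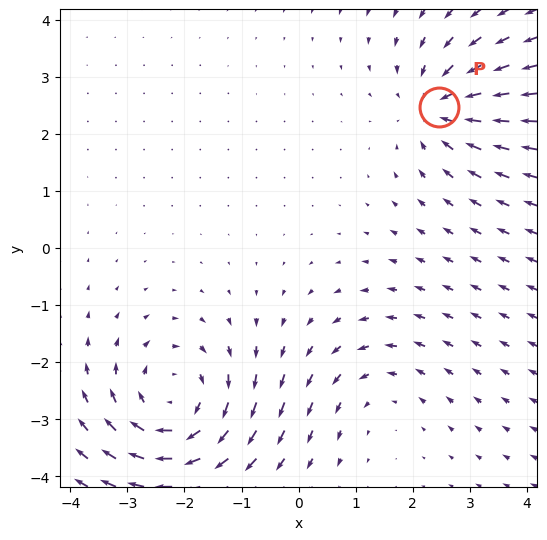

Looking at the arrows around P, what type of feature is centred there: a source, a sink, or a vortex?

sink

At P (2.5, 2.5) the arrows converge inward. Divergence about -4, curl ≈0 — negative divergence with near-zero curl is a sink.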